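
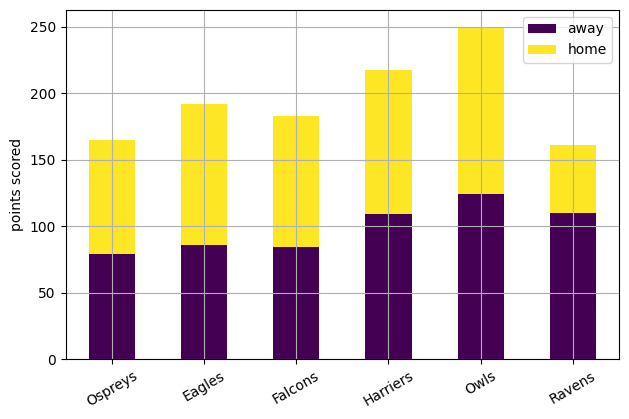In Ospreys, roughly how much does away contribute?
≈ 75

away top ≈ 75, bottom ≈ 0; segment ≈ 75.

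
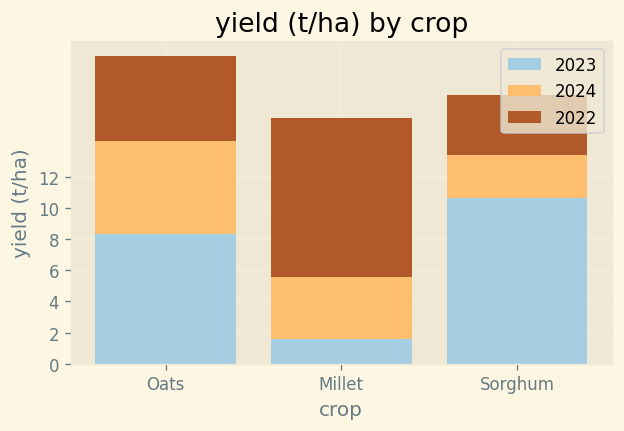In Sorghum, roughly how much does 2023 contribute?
2023 top ≈ 10, bottom ≈ 0; segment ≈ 10.

≈ 10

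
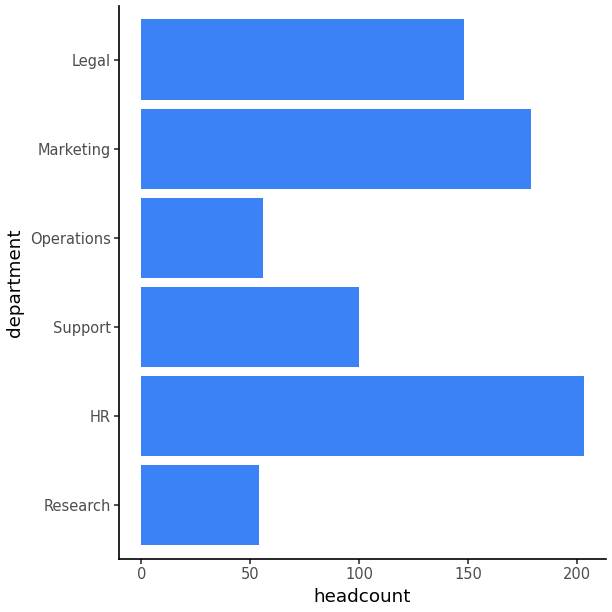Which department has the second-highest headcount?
Marketing

Top 3: HR ≈ 200, Marketing ≈ 180, Legal ≈ 140.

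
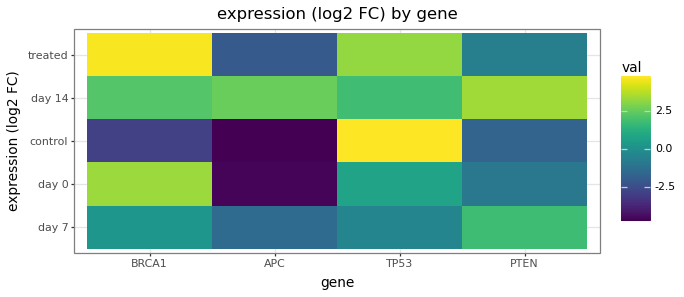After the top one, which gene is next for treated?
TP53

Top 3 for treated: BRCA1 ≈ 5, TP53 ≈ 3, PTEN ≈ -1.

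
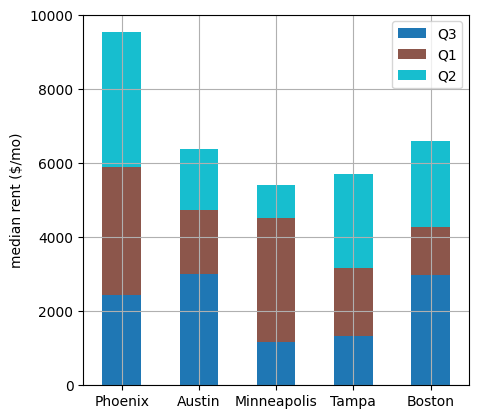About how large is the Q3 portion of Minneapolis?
≈ 1000

Q3 top ≈ 1000, bottom ≈ 0; segment ≈ 1000.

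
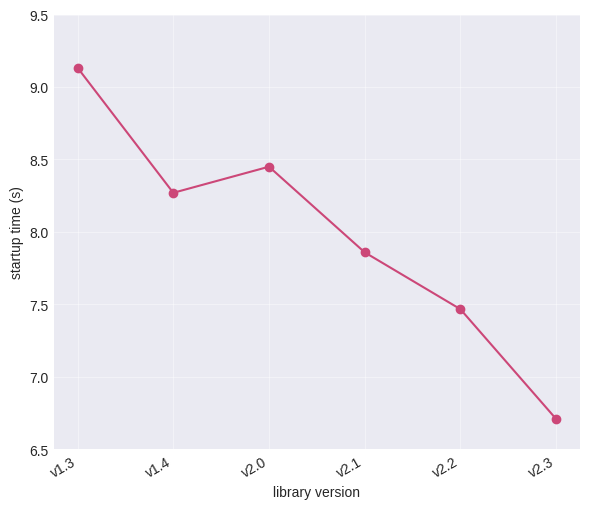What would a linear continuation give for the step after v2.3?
Last three: 8.0, 7.5, 6.5 → slope ≈ -0.75/step → next ≈ 5.75.

≈ 5.75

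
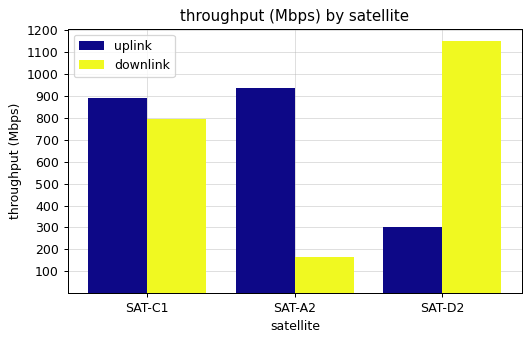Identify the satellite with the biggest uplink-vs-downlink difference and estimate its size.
SAT-D2: uplink ≈ 300, downlink ≈ 1100 → gap ≈ 800. Next-largest (SAT-A2) is only ≈ 700.

SAT-D2, ≈ 800 Mbps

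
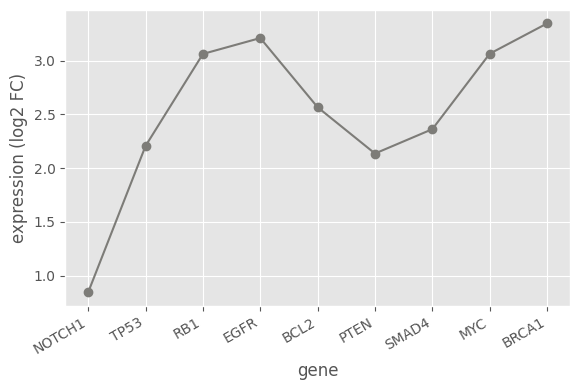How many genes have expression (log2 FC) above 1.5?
Above 1.5: TP53, RB1, EGFR, BCL2, PTEN, SMAD4, MYC, BRCA1.

8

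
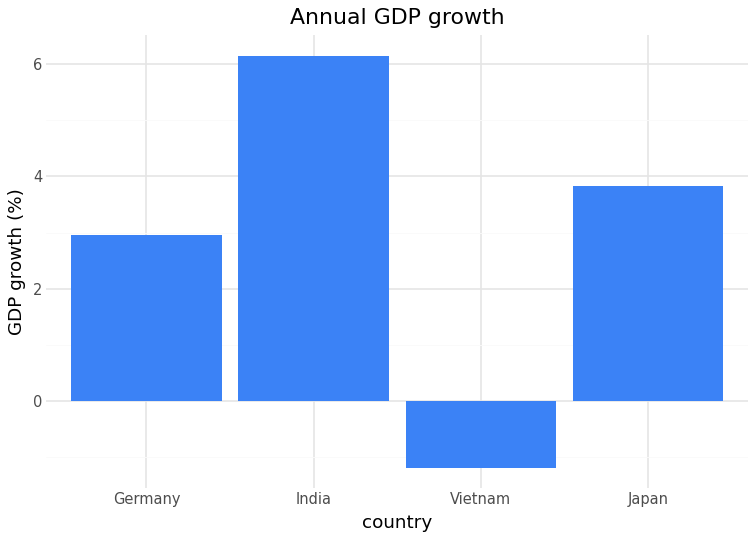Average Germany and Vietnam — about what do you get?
(3 + -1) / 2 ≈ 1.

≈ 1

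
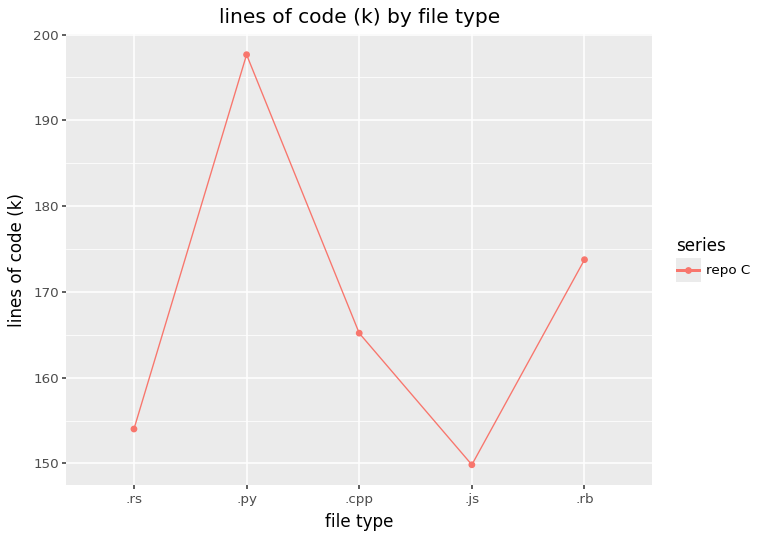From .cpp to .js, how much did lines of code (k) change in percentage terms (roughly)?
.cpp ≈ 165, .js ≈ 150; (150 − 165) / 165 ≈ -9.1%.

≈ -9.1%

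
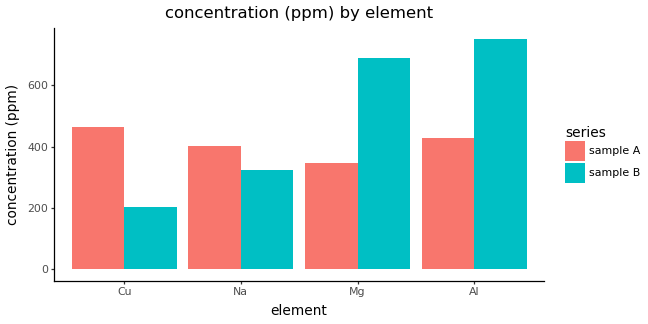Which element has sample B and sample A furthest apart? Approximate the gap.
Mg, ≈ 400 ppm

Mg: sample B ≈ 700, sample A ≈ 300 → gap ≈ 400. Next-largest (Al) is only ≈ 300.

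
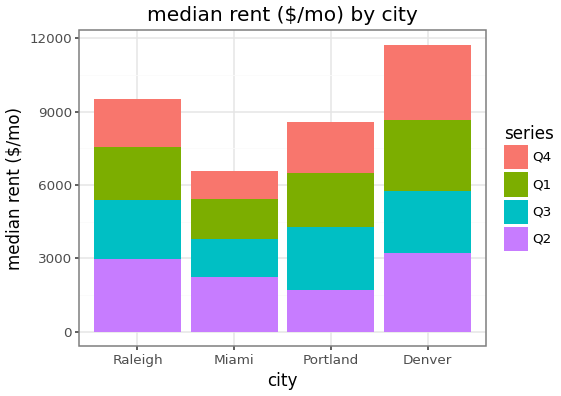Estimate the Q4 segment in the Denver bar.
Q4 top ≈ 12000, bottom ≈ 9000; segment ≈ 3000.

≈ 3000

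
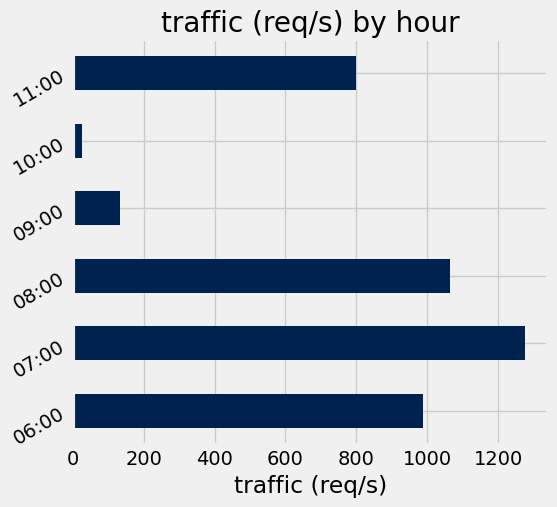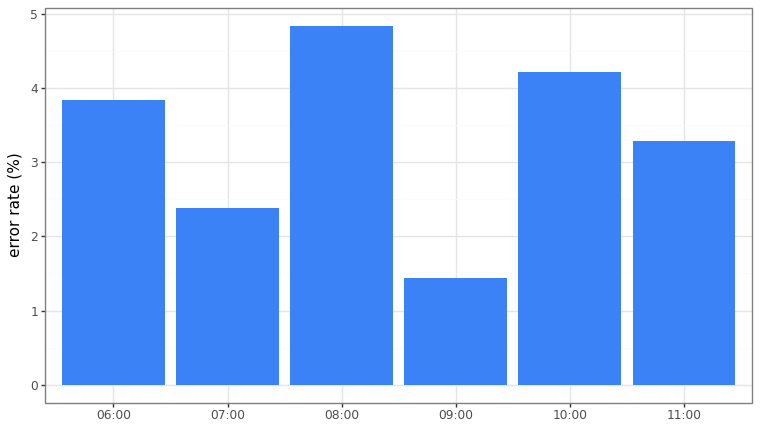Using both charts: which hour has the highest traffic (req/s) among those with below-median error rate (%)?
07:00

Chart 2 median error rate (%) ≈ 3.5; below-median hours: 07:00, 09:00, 11:00. Among those, 07:00 has the highest traffic (req/s) (≈ 1200).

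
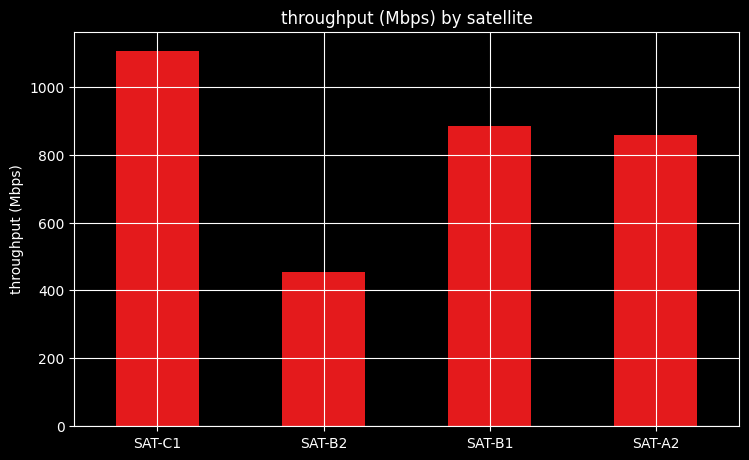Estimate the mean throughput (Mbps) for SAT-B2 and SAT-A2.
≈ 700

(500 + 900) / 2 ≈ 700.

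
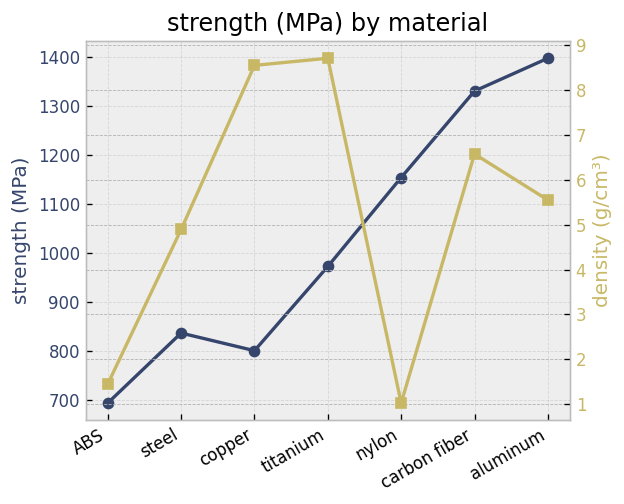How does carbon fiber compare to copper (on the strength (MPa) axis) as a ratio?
≈ 1.62×

carbon fiber ≈ 1300, copper ≈ 800; 1300/800 ≈ 1.62.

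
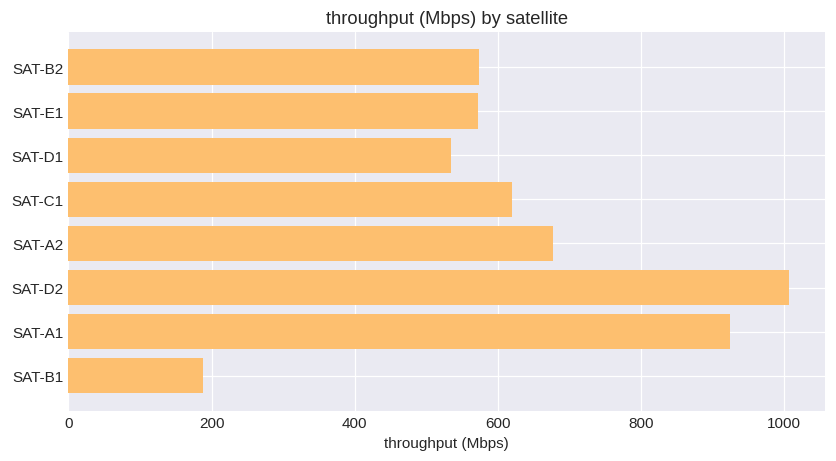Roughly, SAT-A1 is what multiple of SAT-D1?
SAT-A1 ≈ 900, SAT-D1 ≈ 500; 900/500 ≈ 1.8.

≈ 1.8×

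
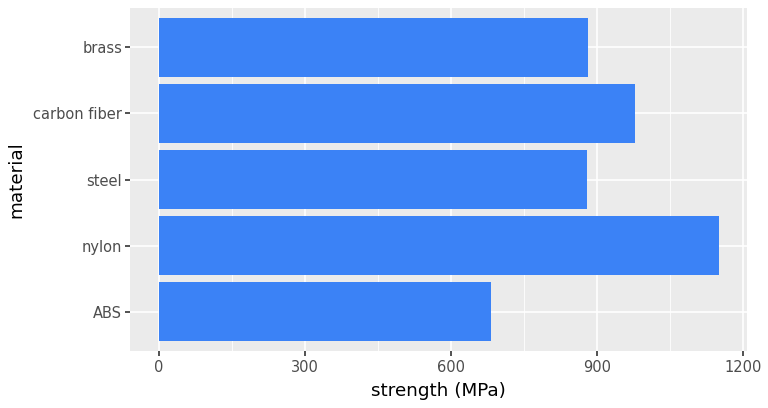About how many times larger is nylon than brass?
≈ 1.33×

nylon ≈ 1200, brass ≈ 900; 1200/900 ≈ 1.33.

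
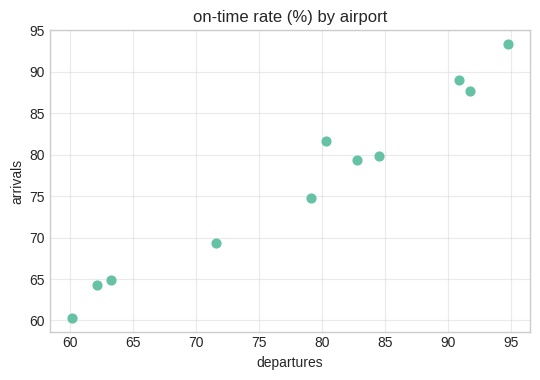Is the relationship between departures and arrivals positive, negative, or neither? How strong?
Points are positively correlated; strong (|r| ≈ 1.0).

positive, strong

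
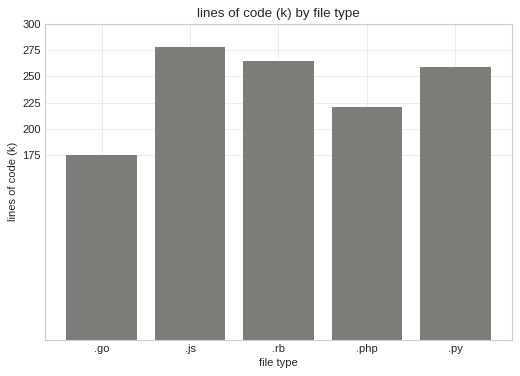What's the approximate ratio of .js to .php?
.js ≈ 275, .php ≈ 225; 275/225 ≈ 1.22.

≈ 1.22×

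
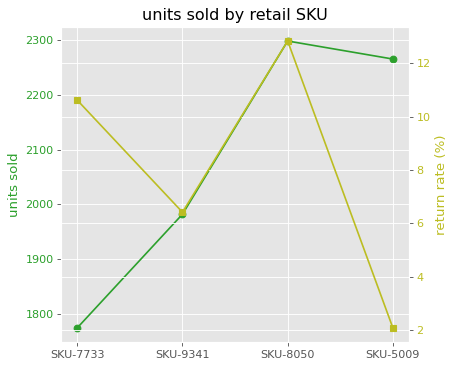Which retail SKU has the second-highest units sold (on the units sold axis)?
SKU-5009

Top 3 (on the units sold axis): SKU-8050 ≈ 2300, SKU-5009 ≈ 2250, SKU-9341 ≈ 2000.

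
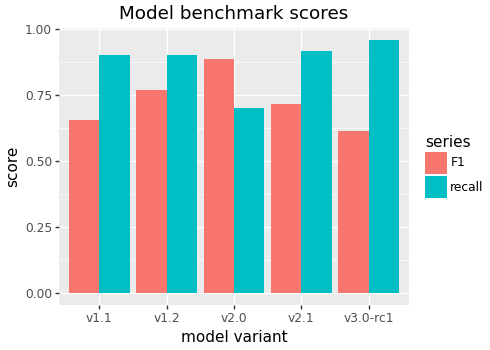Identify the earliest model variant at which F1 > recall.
v2.0

v1.2: F1 ≈ 0.8 vs recall ≈ 0.9 (not yet); v2.0: F1 ≈ 0.9 vs recall ≈ 0.7 (first crossover).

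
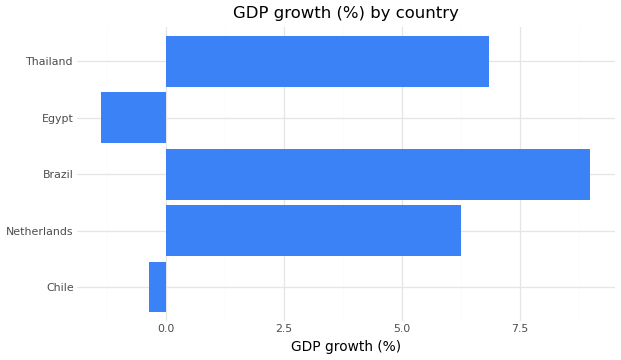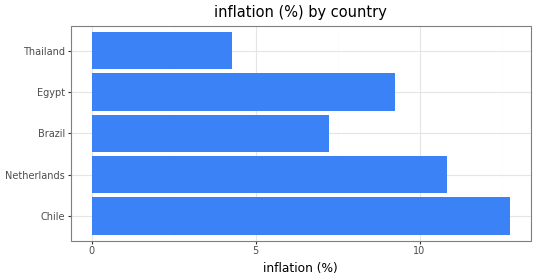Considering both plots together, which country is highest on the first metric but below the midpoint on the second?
Chart 2 median inflation (%) ≈ 10; below-median countries: Brazil, Thailand. Among those, Brazil has the highest GDP growth (%) (≈ 9).

Brazil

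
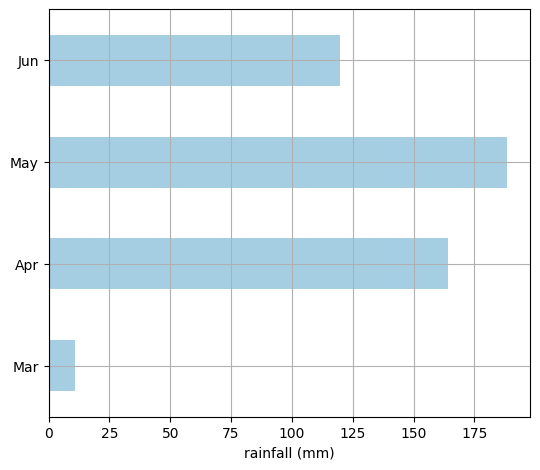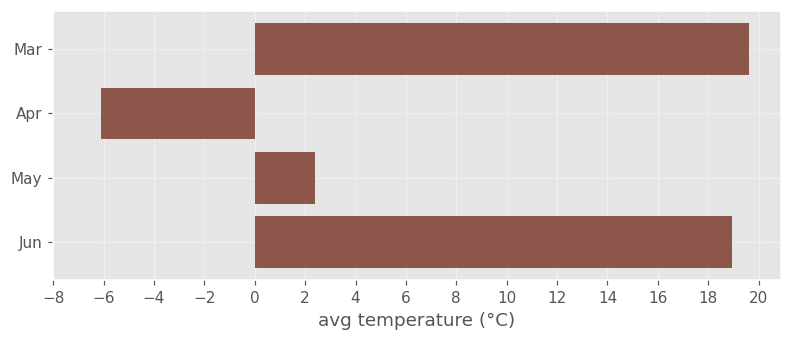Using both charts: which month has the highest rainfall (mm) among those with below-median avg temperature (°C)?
Chart 2 median avg temperature (°C) ≈ 10; below-median months: Apr, May. Among those, May has the highest rainfall (mm) (≈ 180).

May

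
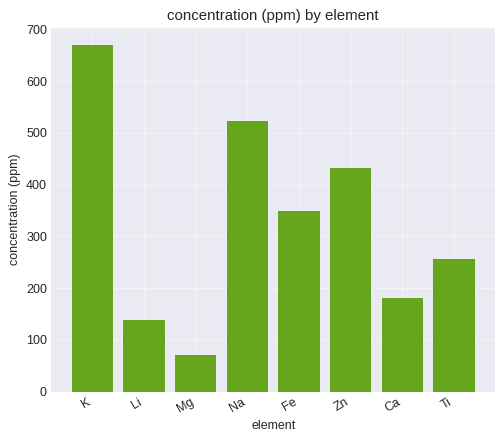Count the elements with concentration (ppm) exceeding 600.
1

Above 600: K.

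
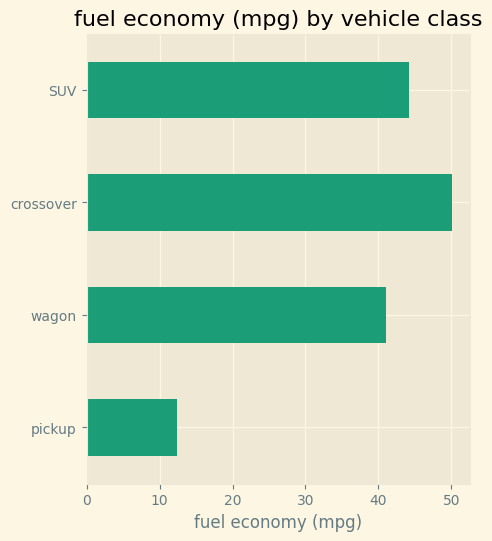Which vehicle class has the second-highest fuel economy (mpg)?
SUV

Top 3: crossover ≈ 50, SUV ≈ 45, wagon ≈ 40.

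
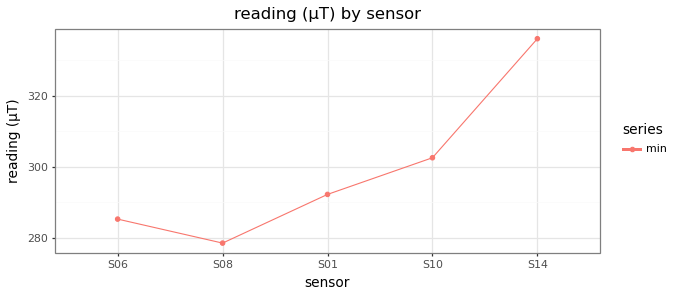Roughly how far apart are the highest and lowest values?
≈ 55

Max S14 ≈ 335, min S08 ≈ 280; range ≈ 55.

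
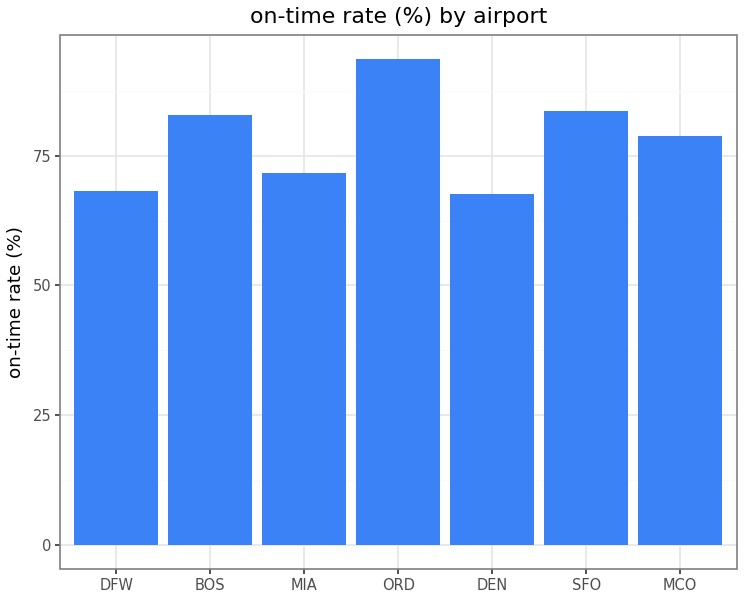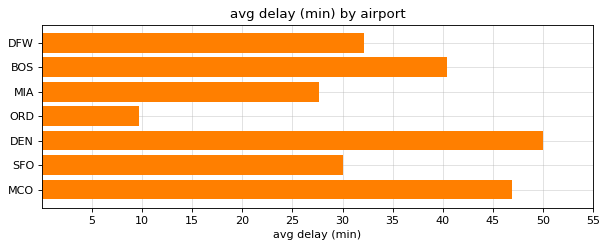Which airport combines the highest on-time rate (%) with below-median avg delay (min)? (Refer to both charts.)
Chart 2 median avg delay (min) ≈ 30; below-median airports: MIA, ORD, SFO. Among those, ORD has the highest on-time rate (%) (≈ 90).

ORD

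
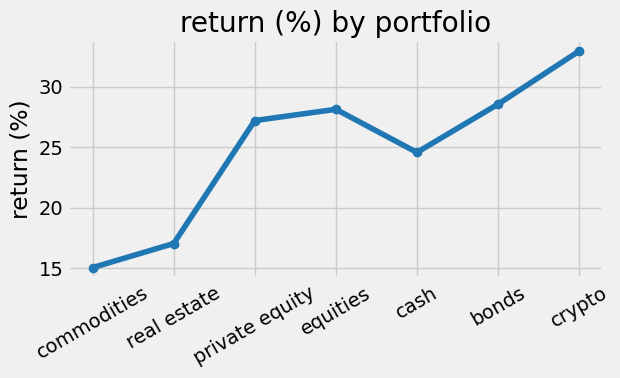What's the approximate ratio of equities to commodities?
≈ 1.75×

equities ≈ 28, commodities ≈ 16; 28/16 ≈ 1.75.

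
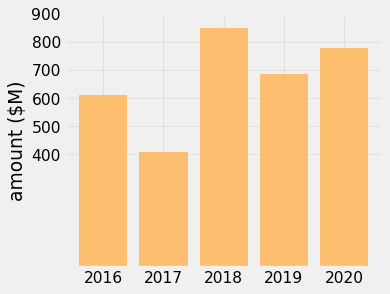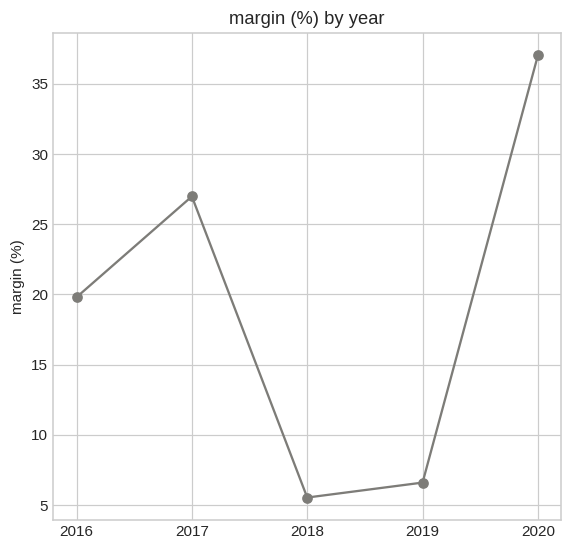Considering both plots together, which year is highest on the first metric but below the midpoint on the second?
2018

Chart 2 median margin (%) ≈ 20; below-median years: 2018, 2019. Among those, 2018 has the highest amount ($M) (≈ 800).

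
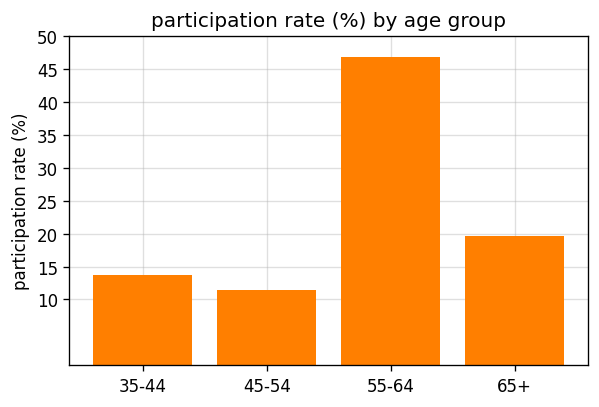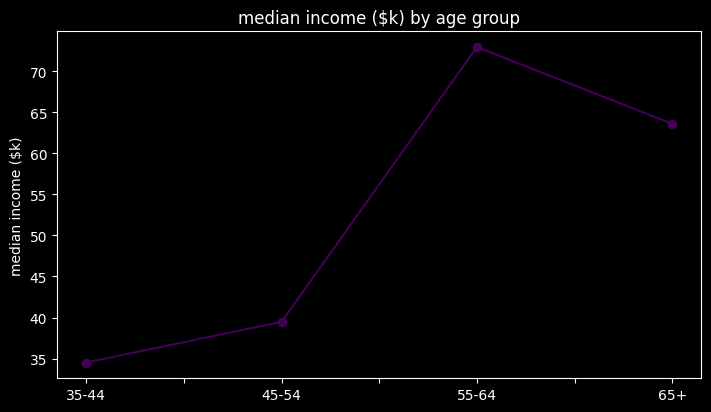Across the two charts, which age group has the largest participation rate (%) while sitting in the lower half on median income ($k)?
35-44

Chart 2 median median income ($k) ≈ 50; below-median age groups: 35-44, 45-54. Among those, 35-44 has the highest participation rate (%) (≈ 15).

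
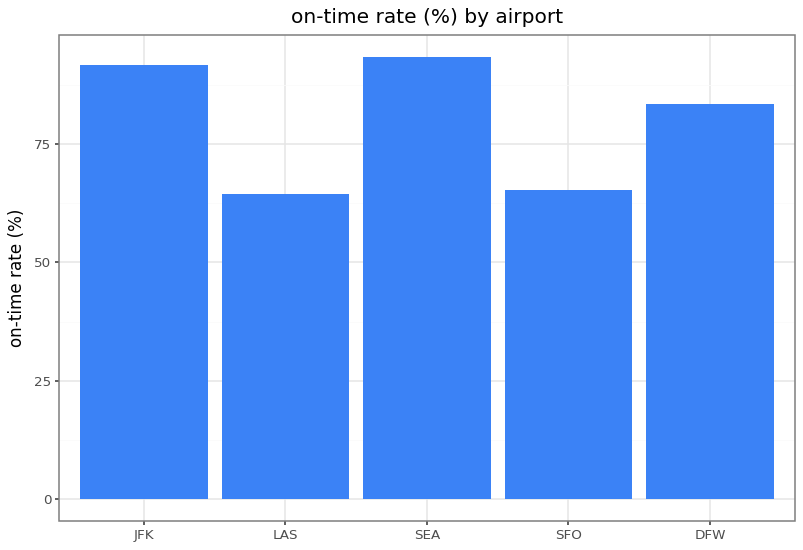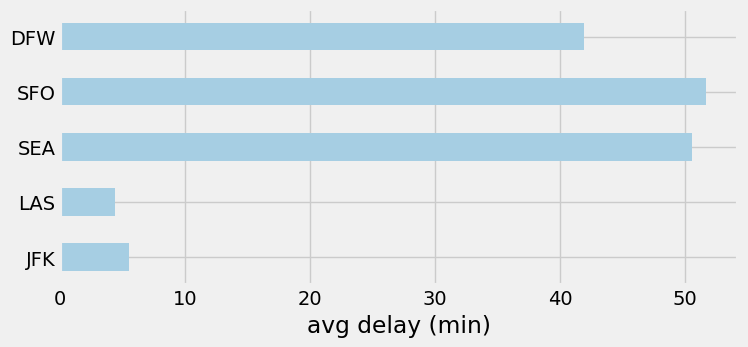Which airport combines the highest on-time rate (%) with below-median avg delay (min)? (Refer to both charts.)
JFK

Chart 2 median avg delay (min) ≈ 40; below-median airports: JFK, LAS. Among those, JFK has the highest on-time rate (%) (≈ 90).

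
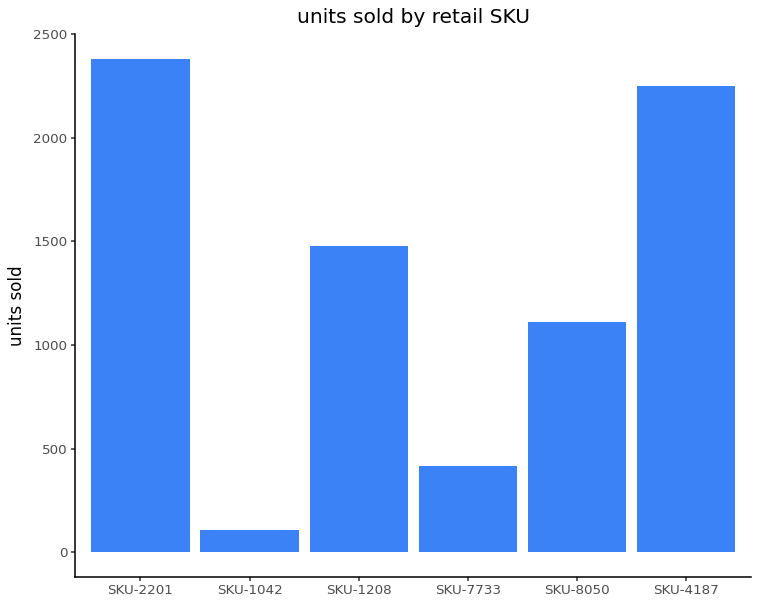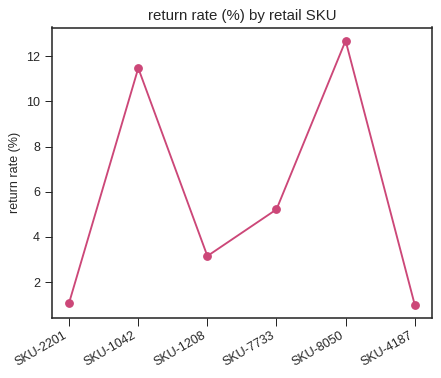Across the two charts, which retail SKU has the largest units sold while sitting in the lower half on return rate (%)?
SKU-2201

Chart 2 median return rate (%) ≈ 4; below-median retail SKUs: SKU-2201, SKU-1208, SKU-4187. Among those, SKU-2201 has the highest units sold (≈ 2500).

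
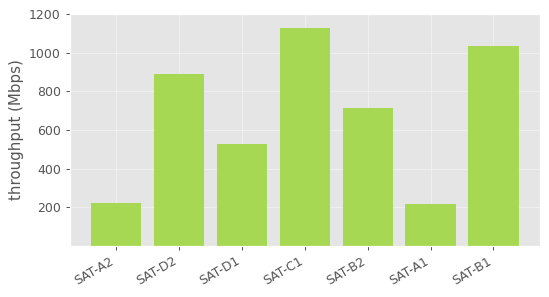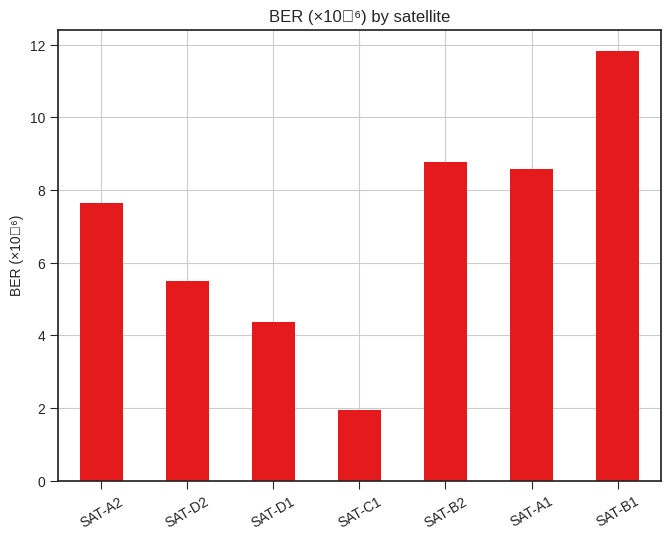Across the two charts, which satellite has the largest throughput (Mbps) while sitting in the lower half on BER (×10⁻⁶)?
SAT-C1

Chart 2 median BER (×10⁻⁶) ≈ 8; below-median satellites: SAT-D2, SAT-D1, SAT-C1. Among those, SAT-C1 has the highest throughput (Mbps) (≈ 1200).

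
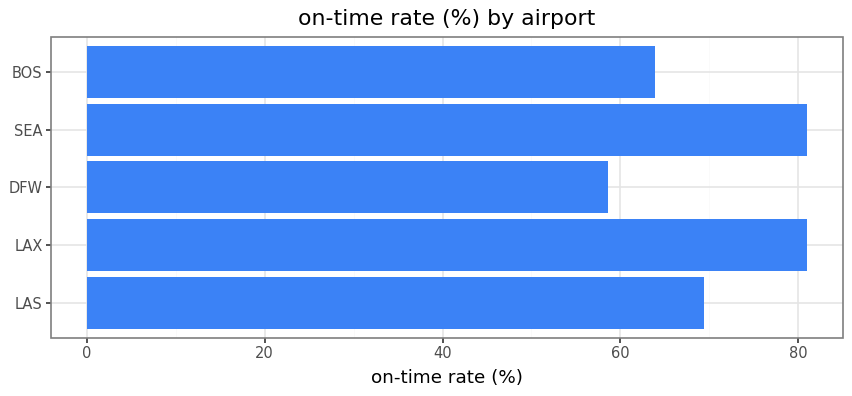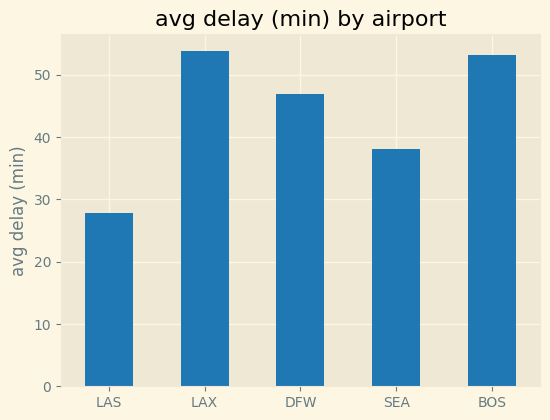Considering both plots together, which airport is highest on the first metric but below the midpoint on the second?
Chart 2 median avg delay (min) ≈ 45; below-median airports: LAS, SEA. Among those, SEA has the highest on-time rate (%) (≈ 80).

SEA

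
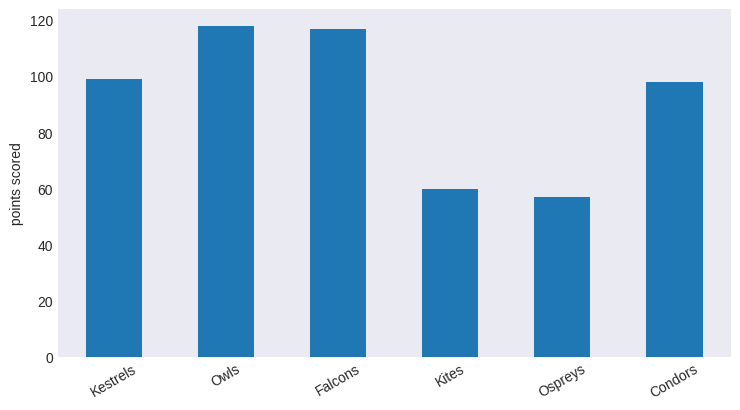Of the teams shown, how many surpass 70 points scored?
Above 70: Kestrels, Owls, Falcons, Condors.

4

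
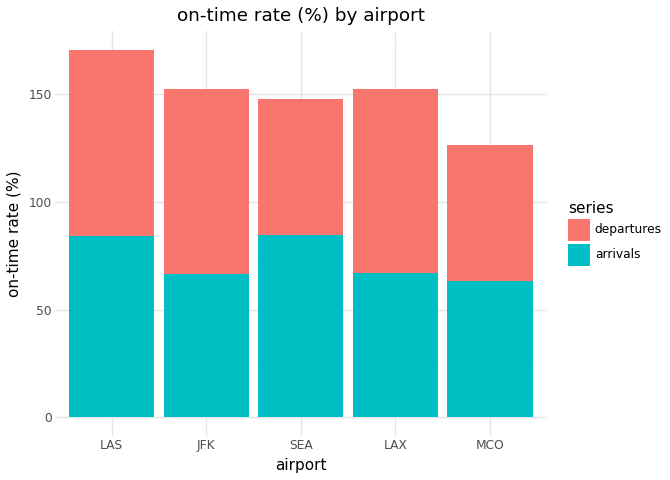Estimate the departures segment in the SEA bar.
departures top ≈ 140, bottom ≈ 80; segment ≈ 60.

≈ 60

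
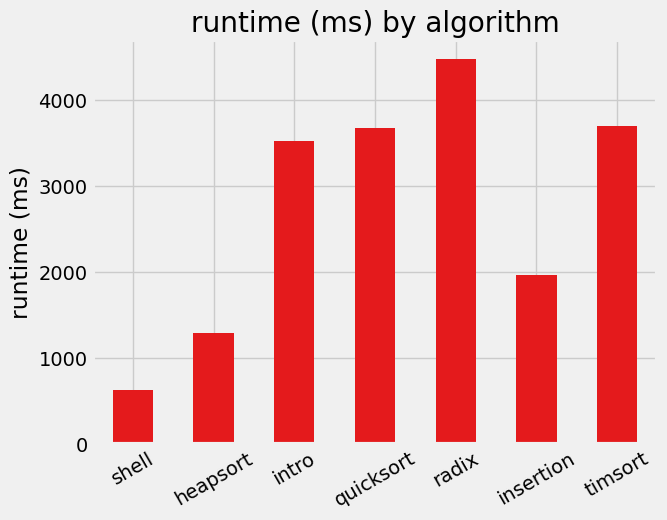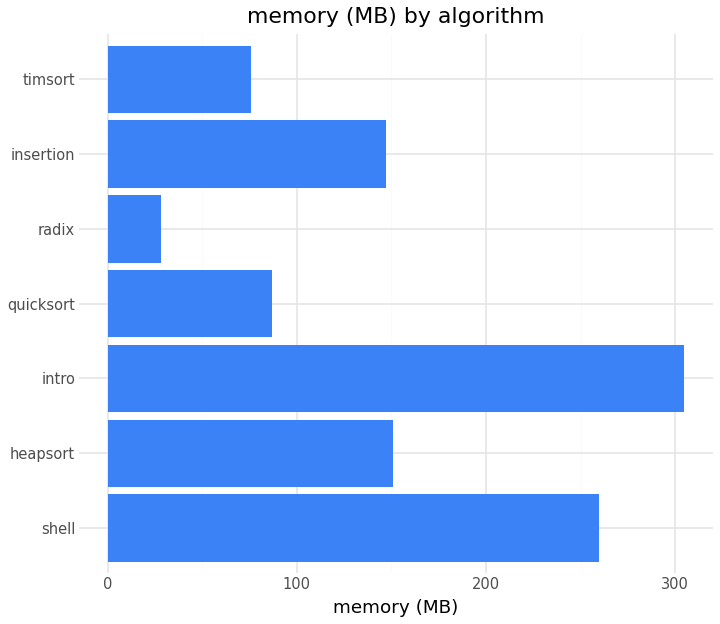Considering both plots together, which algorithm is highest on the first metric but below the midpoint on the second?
Chart 2 median memory (MB) ≈ 150; below-median algorithms: quicksort, radix, timsort. Among those, radix has the highest runtime (ms) (≈ 4500).

radix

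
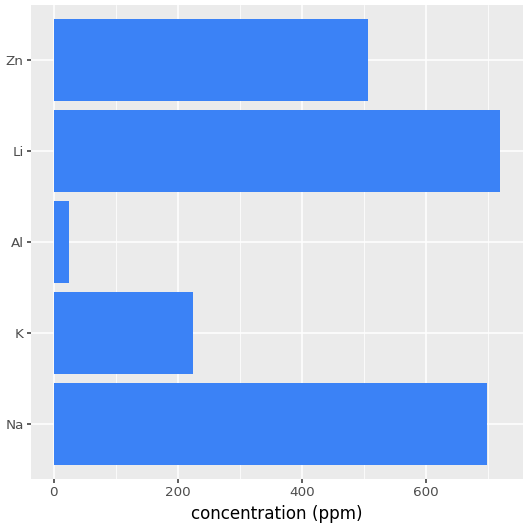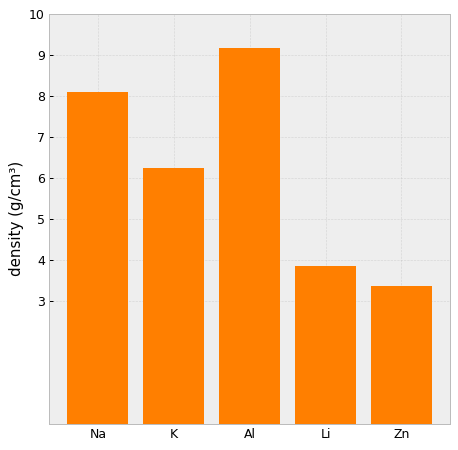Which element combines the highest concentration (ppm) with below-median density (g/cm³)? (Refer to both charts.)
Chart 2 median density (g/cm³) ≈ 6; below-median elements: Li, Zn. Among those, Li has the highest concentration (ppm) (≈ 700).

Li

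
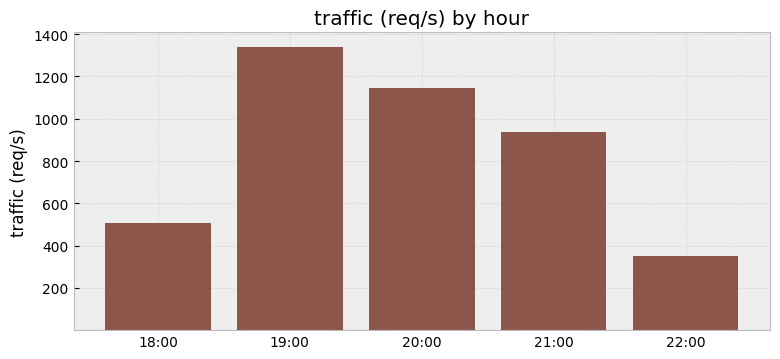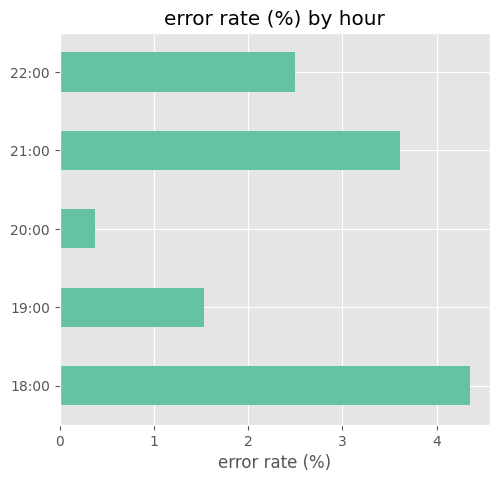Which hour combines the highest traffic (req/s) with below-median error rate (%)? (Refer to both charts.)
19:00

Chart 2 median error rate (%) ≈ 2.5; below-median hours: 19:00, 20:00. Among those, 19:00 has the highest traffic (req/s) (≈ 1400).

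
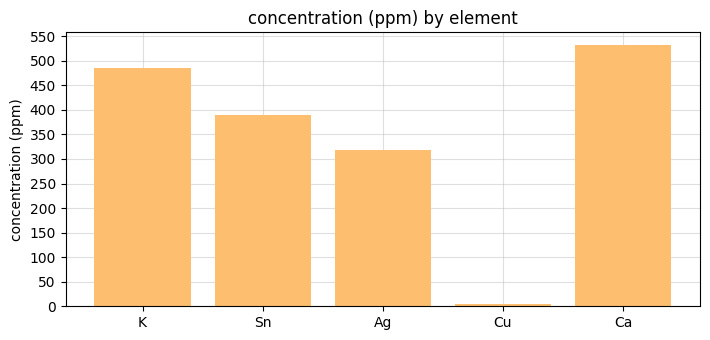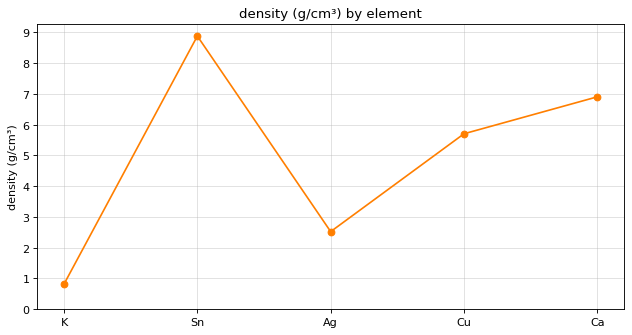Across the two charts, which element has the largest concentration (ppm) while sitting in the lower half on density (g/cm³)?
Chart 2 median density (g/cm³) ≈ 6; below-median elements: K, Ag. Among those, K has the highest concentration (ppm) (≈ 500).

K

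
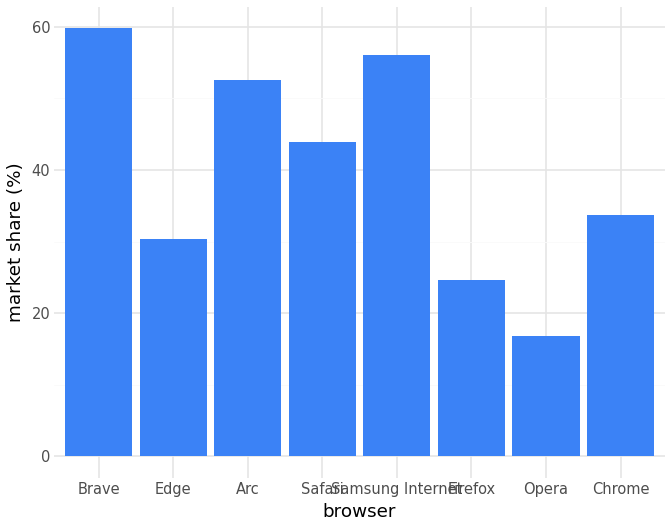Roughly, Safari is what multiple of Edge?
Safari ≈ 45, Edge ≈ 30; 45/30 ≈ 1.5.

≈ 1.5×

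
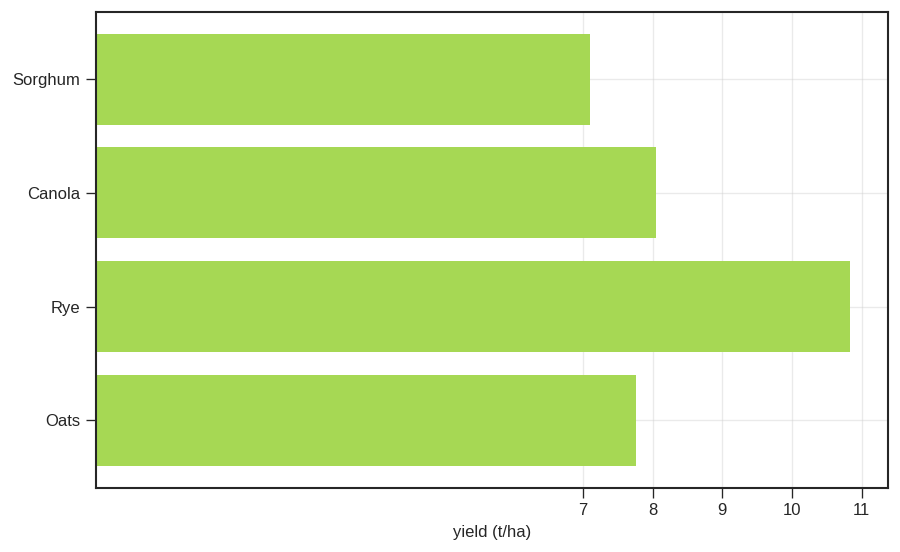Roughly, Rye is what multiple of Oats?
≈ 1.38×

Rye ≈ 11, Oats ≈ 8; 11/8 ≈ 1.38.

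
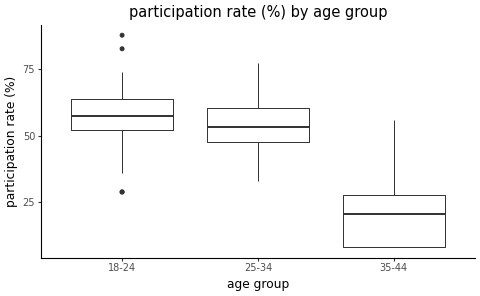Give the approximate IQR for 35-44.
Q3 ≈ 30, Q1 ≈ 10; IQR ≈ 20.

≈ 20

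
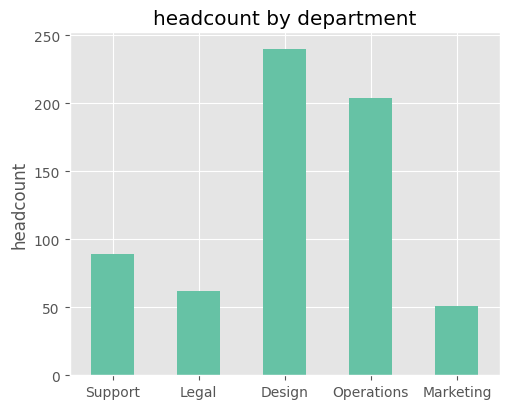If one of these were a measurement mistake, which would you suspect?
Design

Design ≈ 240; the rest sit between ≈ 60 and ≈ 200.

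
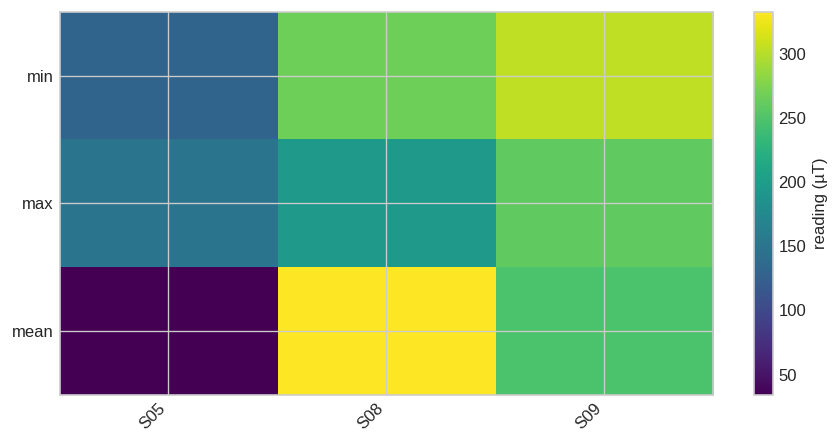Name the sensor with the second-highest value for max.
S08

Top 3 for max: S09 ≈ 250, S08 ≈ 200, S05 ≈ 150.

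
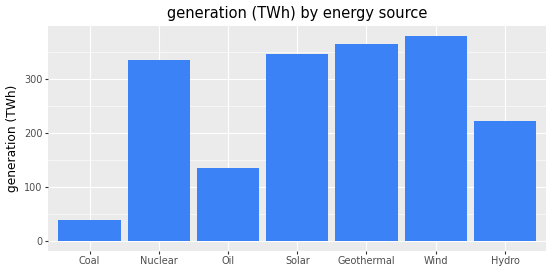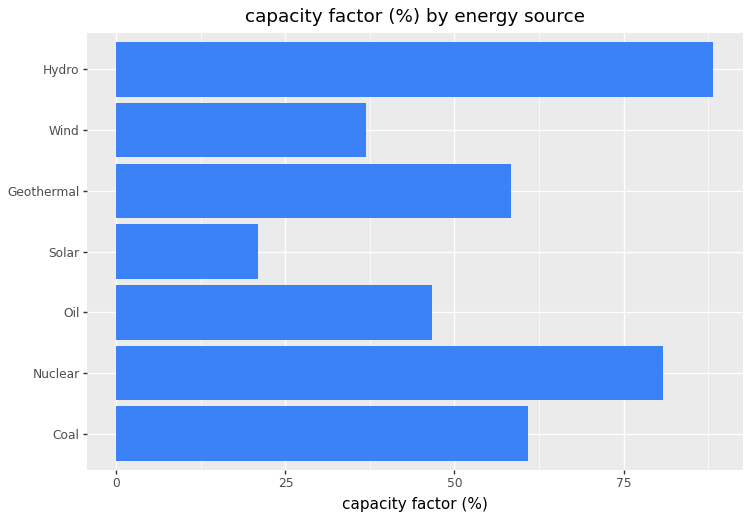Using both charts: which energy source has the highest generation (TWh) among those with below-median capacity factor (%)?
Chart 2 median capacity factor (%) ≈ 60; below-median energy sources: Oil, Solar, Wind. Among those, Wind has the highest generation (TWh) (≈ 400).

Wind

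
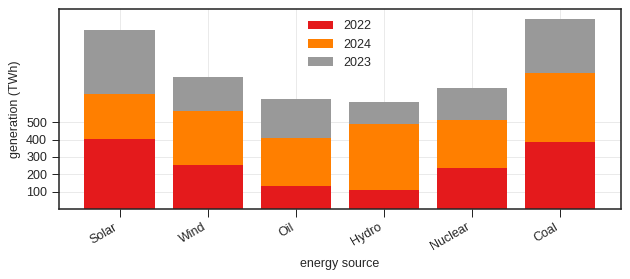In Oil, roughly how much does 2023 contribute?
2023 top ≈ 600, bottom ≈ 400; segment ≈ 200.

≈ 200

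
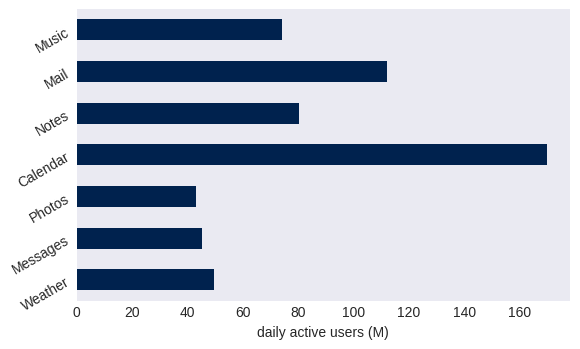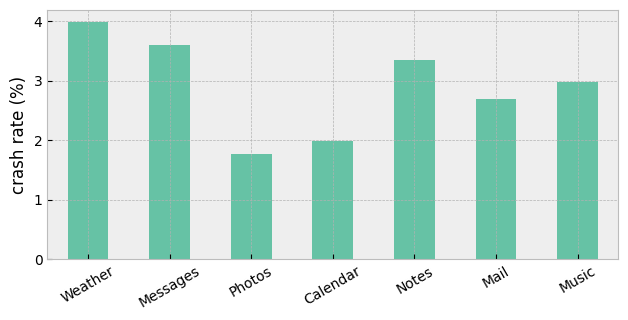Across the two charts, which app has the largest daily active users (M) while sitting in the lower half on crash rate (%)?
Calendar

Chart 2 median crash rate (%) ≈ 3; below-median apps: Photos, Calendar, Mail. Among those, Calendar has the highest daily active users (M) (≈ 160).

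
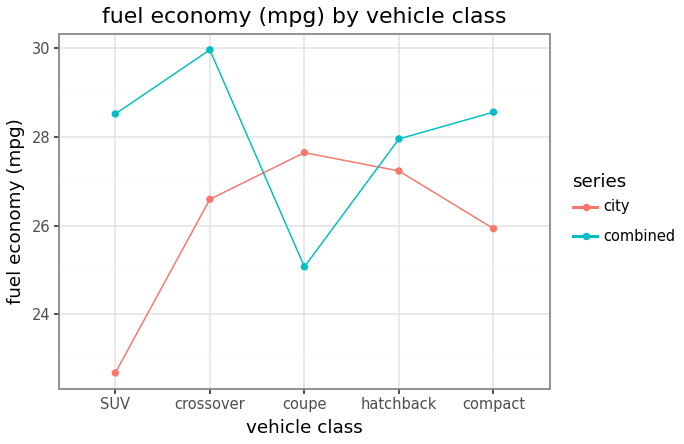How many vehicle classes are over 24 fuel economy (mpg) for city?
Above 24: crossover, coupe, hatchback, compact.

4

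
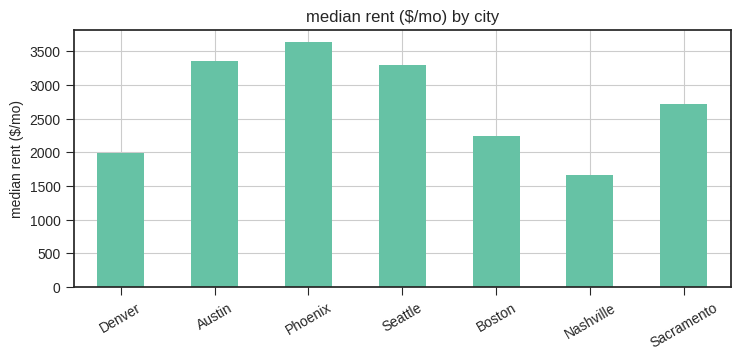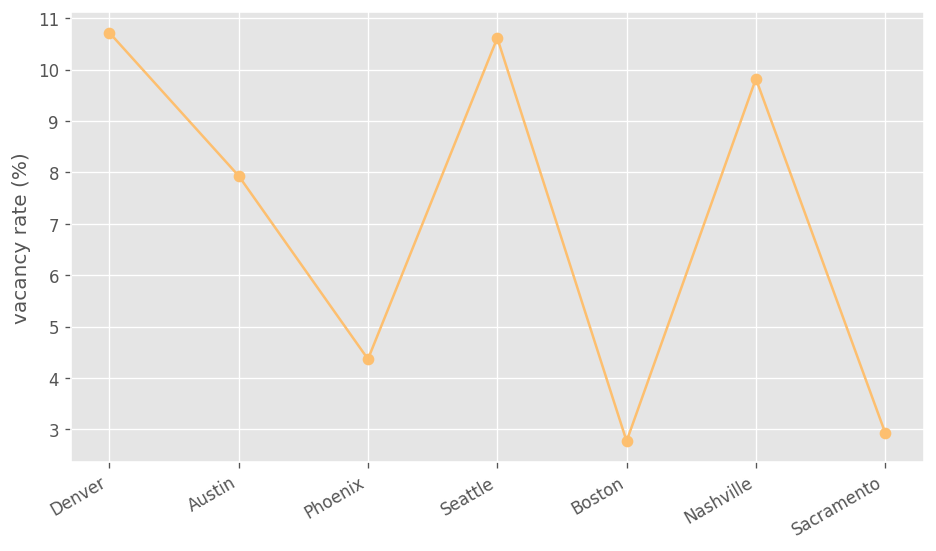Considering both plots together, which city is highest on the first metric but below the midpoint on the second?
Phoenix

Chart 2 median vacancy rate (%) ≈ 8; below-median cities: Phoenix, Boston, Sacramento. Among those, Phoenix has the highest median rent ($/mo) (≈ 3500).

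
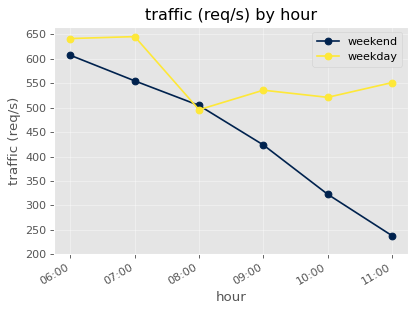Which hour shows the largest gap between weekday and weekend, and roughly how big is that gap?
11:00: weekday ≈ 550, weekend ≈ 250 → gap ≈ 300. Next-largest (10:00) is only ≈ 200.

11:00, ≈ 300 req/s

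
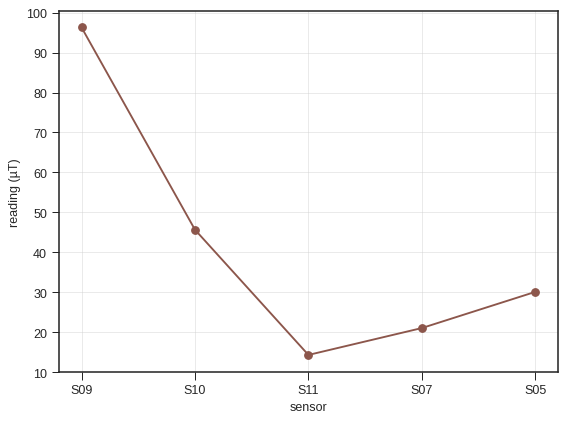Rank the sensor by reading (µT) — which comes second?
Top 3: S09 ≈ 100, S10 ≈ 50, S05 ≈ 30.

S10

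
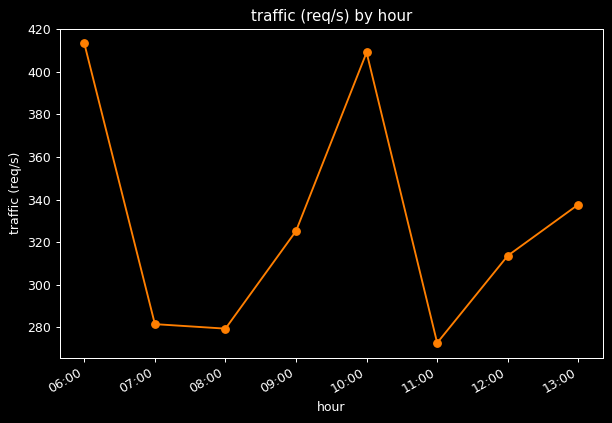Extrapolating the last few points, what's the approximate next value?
Last three: 280, 320, 340 → slope ≈ 30/step → next ≈ 370.

≈ 370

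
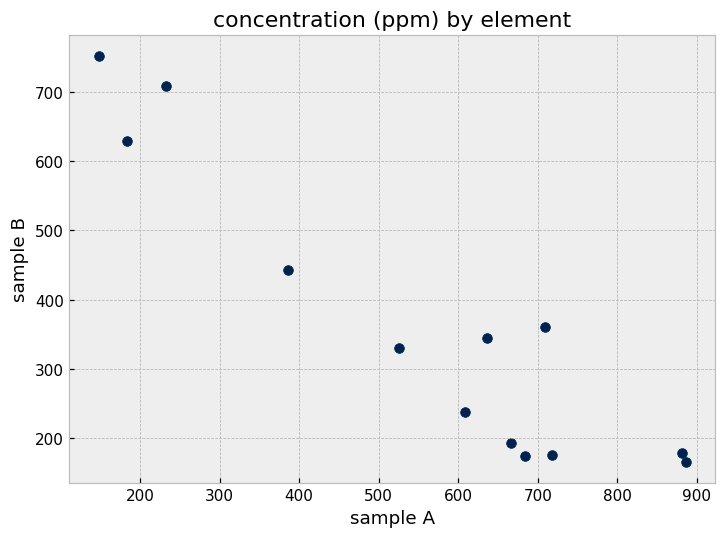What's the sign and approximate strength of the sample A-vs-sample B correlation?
negative, strong

Points are negatively correlated; strong (|r| ≈ 0.9).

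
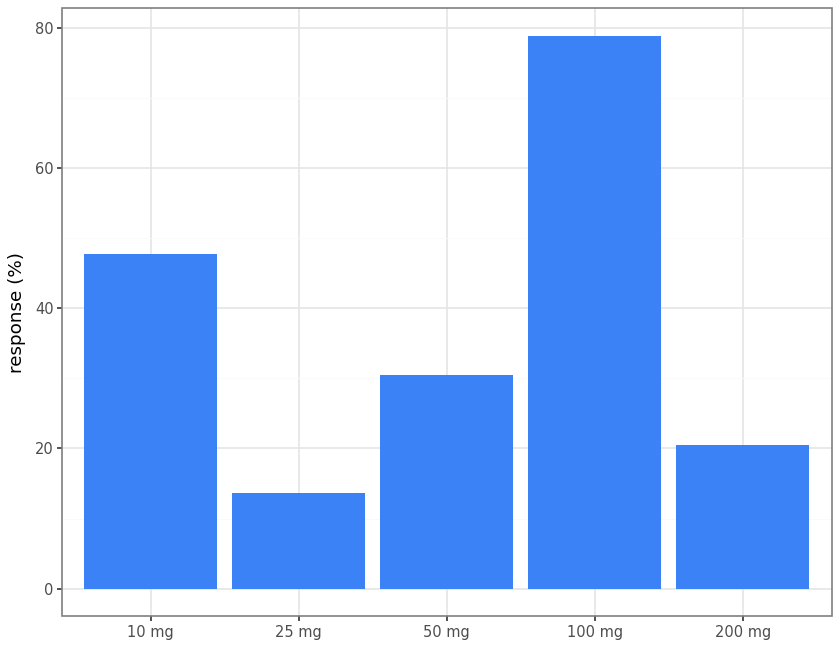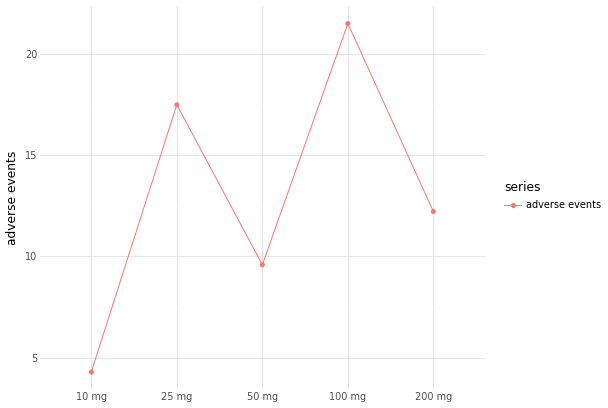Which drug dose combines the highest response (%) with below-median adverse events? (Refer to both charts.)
Chart 2 median adverse events ≈ 12; below-median drug doses: 10 mg, 50 mg. Among those, 10 mg has the highest response (%) (≈ 50).

10 mg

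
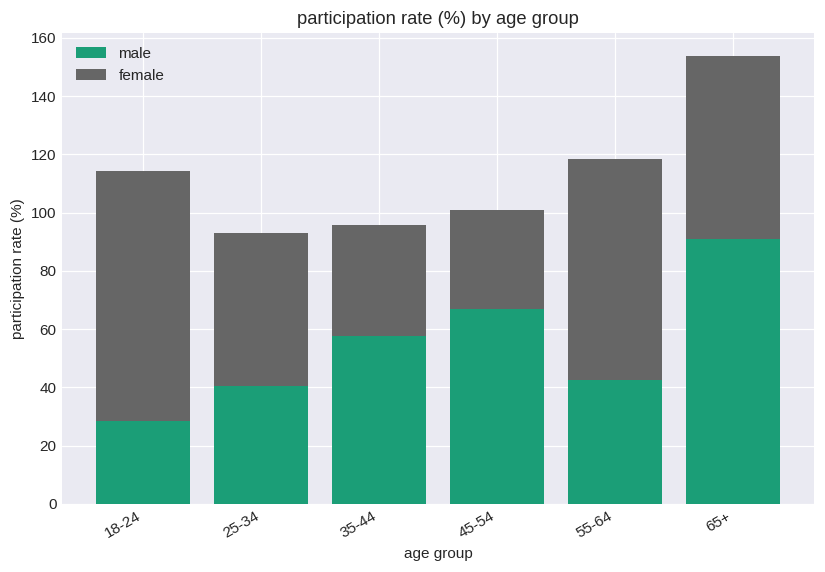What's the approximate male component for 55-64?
male top ≈ 40, bottom ≈ 0; segment ≈ 40.

≈ 40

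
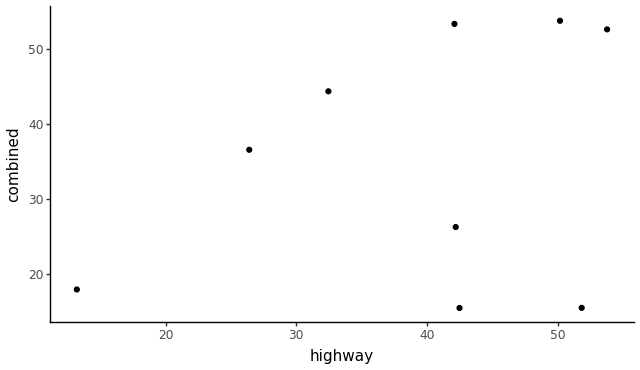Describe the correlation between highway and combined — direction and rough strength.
Points are positively correlated; weak (|r| ≈ 0.3).

positive, weak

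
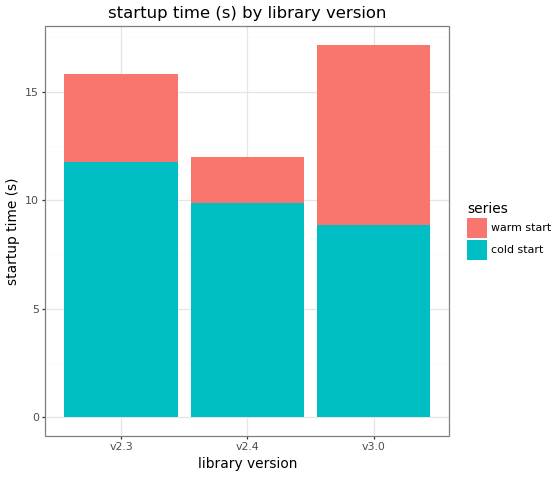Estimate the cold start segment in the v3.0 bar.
cold start top ≈ 8, bottom ≈ 0; segment ≈ 8.

≈ 8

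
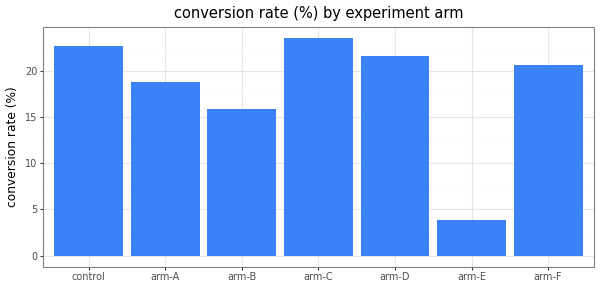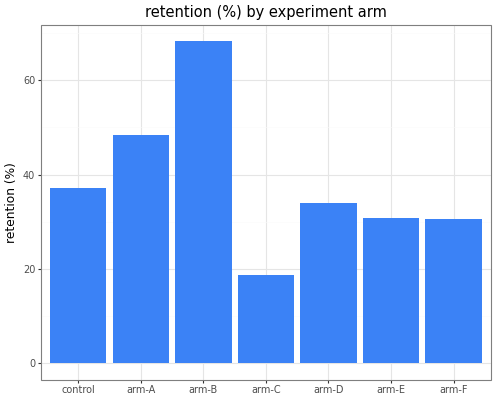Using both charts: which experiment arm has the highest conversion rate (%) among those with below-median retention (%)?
arm-C

Chart 2 median retention (%) ≈ 30; below-median experiment arms: arm-C, arm-E, arm-F. Among those, arm-C has the highest conversion rate (%) (≈ 25).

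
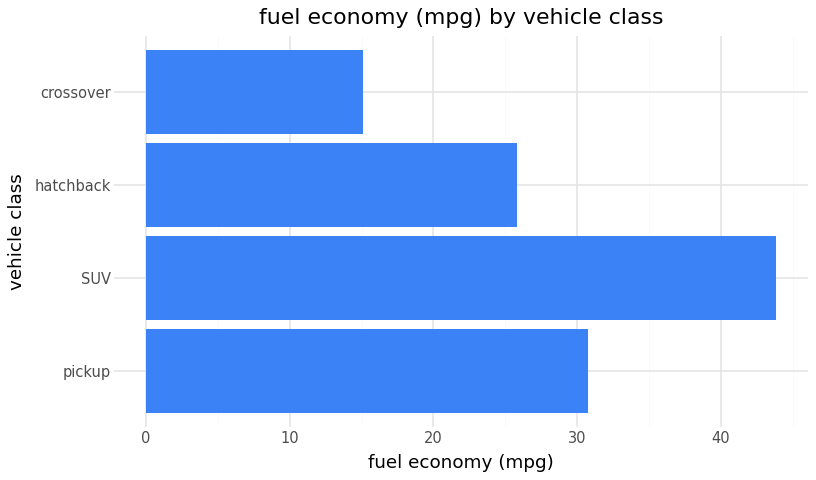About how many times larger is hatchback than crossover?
hatchback ≈ 25, crossover ≈ 15; 25/15 ≈ 1.67.

≈ 1.67×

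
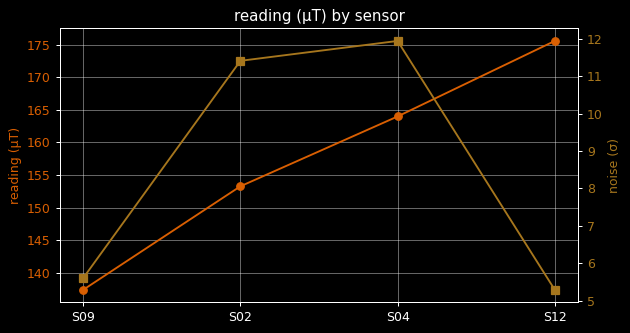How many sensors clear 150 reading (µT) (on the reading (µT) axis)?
3

Above 150: S02, S04, S12.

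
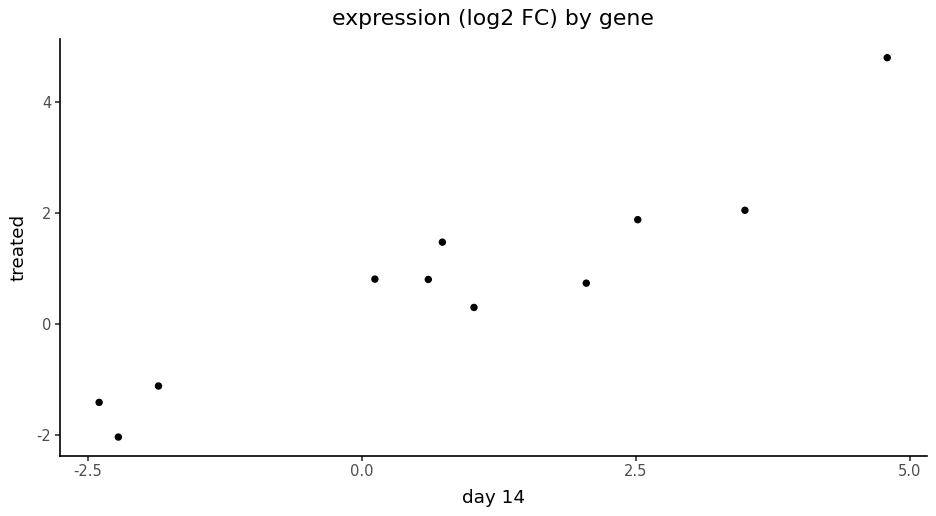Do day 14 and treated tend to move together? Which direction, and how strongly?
Points are positively correlated; strong (|r| ≈ 0.9).

positive, strong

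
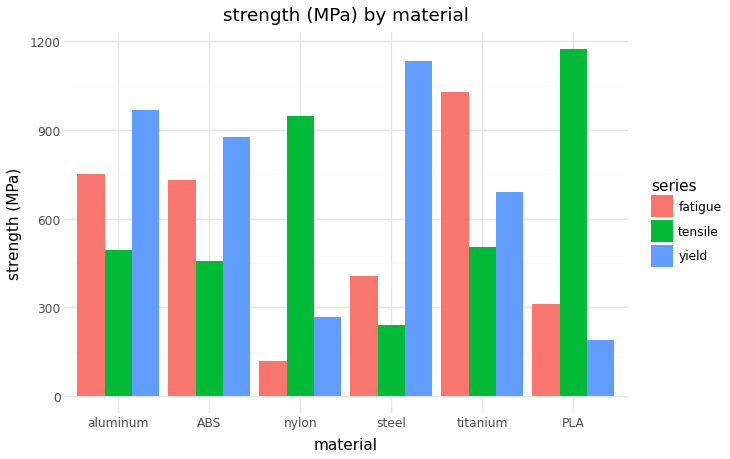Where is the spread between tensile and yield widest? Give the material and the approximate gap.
PLA: tensile ≈ 1200, yield ≈ 200 → gap ≈ 1000. Next-largest (steel) is only ≈ 900.

PLA, ≈ 1000 MPa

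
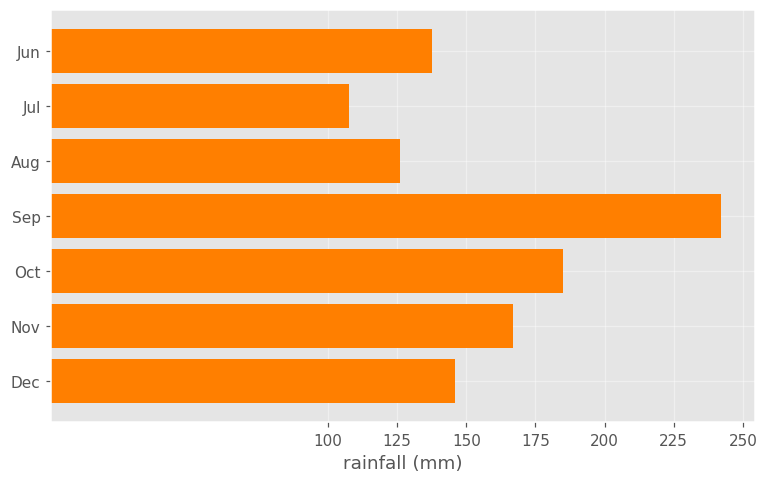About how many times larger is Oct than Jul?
≈ 1.75×

Oct ≈ 175, Jul ≈ 100; 175/100 ≈ 1.75.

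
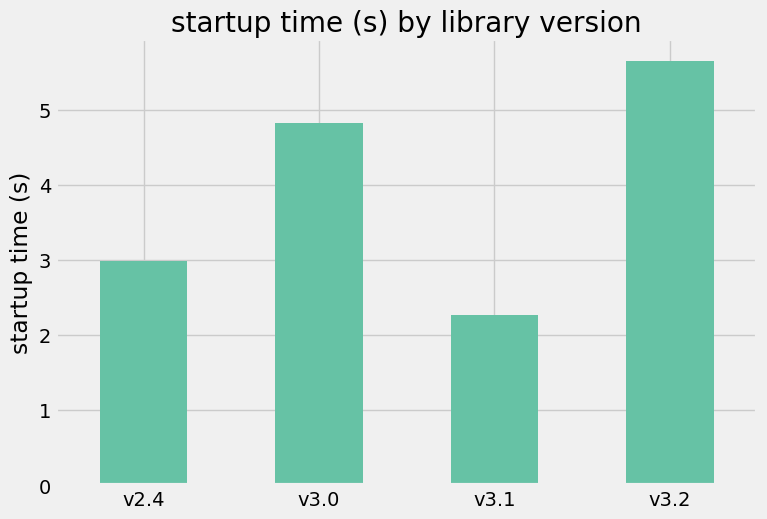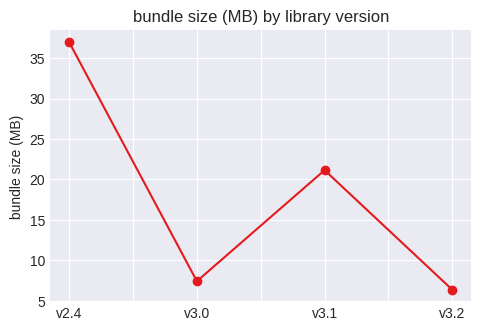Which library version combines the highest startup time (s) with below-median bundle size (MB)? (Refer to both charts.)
Chart 2 median bundle size (MB) ≈ 15; below-median library versions: v3.0, v3.2. Among those, v3.2 has the highest startup time (s) (≈ 6).

v3.2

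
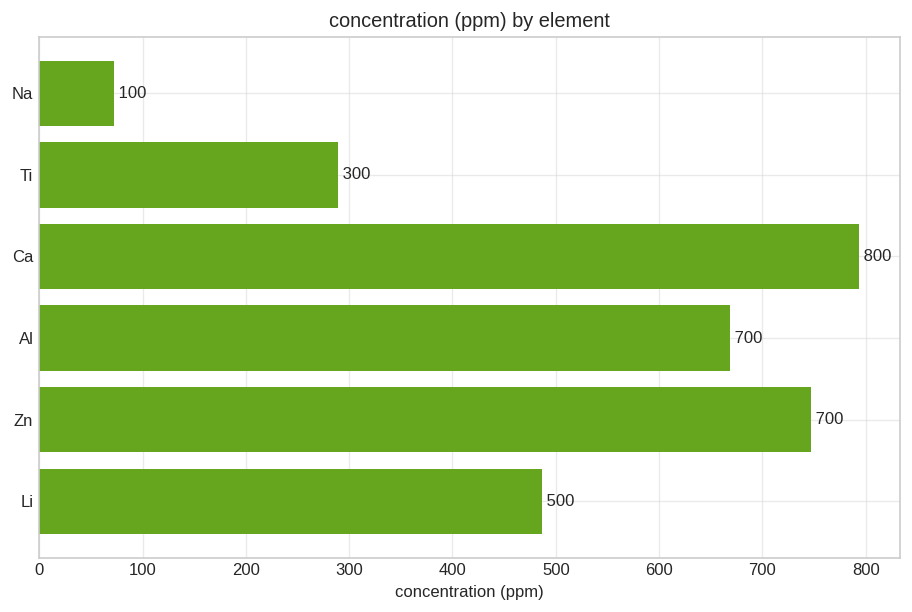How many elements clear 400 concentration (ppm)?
4

Above 400: Ca, Al, Zn, Li.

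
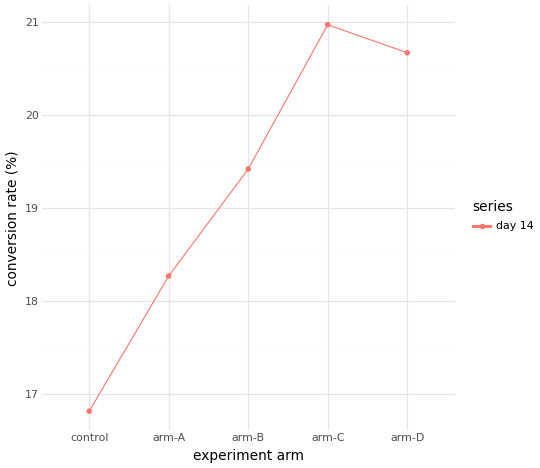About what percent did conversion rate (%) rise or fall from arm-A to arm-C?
arm-A ≈ 18.5, arm-C ≈ 21.0; (21.0 − 18.5) / 18.5 ≈ +13.5%.

≈ +13.5%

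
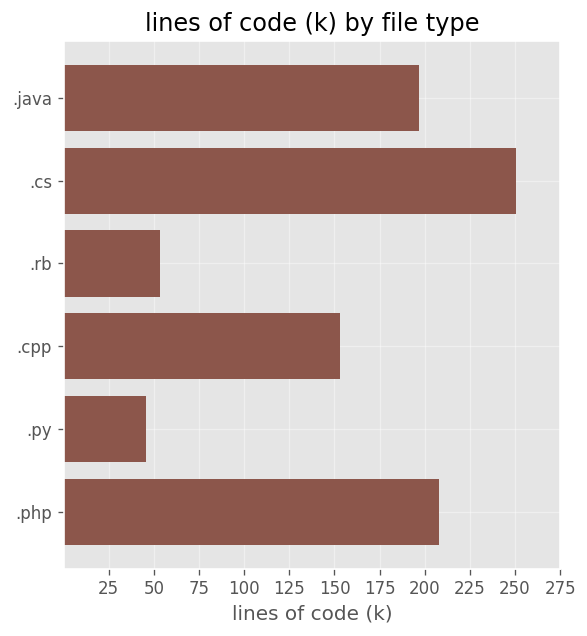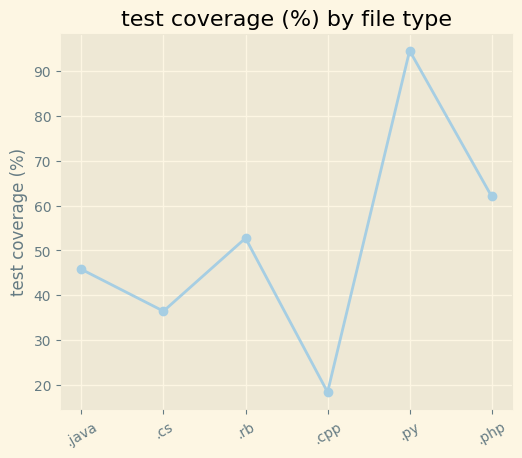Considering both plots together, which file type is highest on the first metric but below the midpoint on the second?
Chart 2 median test coverage (%) ≈ 50; below-median file types: .java, .cs, .cpp. Among those, .cs has the highest lines of code (k) (≈ 250).

.cs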